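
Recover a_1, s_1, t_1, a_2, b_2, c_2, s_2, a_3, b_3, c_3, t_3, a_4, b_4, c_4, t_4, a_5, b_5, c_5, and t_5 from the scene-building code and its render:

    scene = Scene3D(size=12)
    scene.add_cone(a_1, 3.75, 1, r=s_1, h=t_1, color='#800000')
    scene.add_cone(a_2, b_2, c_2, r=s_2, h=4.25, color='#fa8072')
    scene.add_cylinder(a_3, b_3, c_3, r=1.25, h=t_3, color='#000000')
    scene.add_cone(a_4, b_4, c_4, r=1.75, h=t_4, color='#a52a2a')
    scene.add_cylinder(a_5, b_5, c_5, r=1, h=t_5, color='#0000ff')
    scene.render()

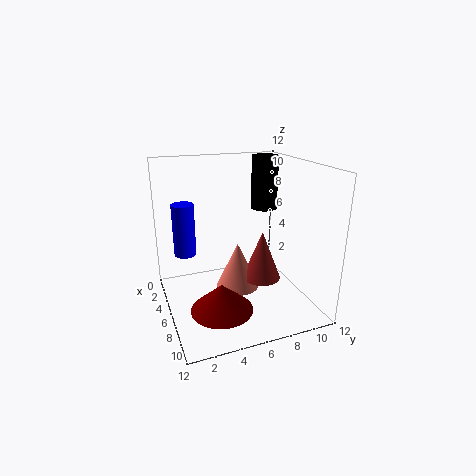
a_1 = 8.25, s_1 = 2.5, t_1 = 2.25, a_2 = 4, b_2 = 6.75, c_2 = 0.25, s_2 = 2, a_3 = 2, b_3 = 10.25, c_3 = 7, t_3 = 5, a_4 = 5, b_4 = 8.75, c_4 = 1.25, t_4 = 4.5, a_5 = 2.25, b_5 = 2.25, c_5 = 3.5, t_5 = 4.75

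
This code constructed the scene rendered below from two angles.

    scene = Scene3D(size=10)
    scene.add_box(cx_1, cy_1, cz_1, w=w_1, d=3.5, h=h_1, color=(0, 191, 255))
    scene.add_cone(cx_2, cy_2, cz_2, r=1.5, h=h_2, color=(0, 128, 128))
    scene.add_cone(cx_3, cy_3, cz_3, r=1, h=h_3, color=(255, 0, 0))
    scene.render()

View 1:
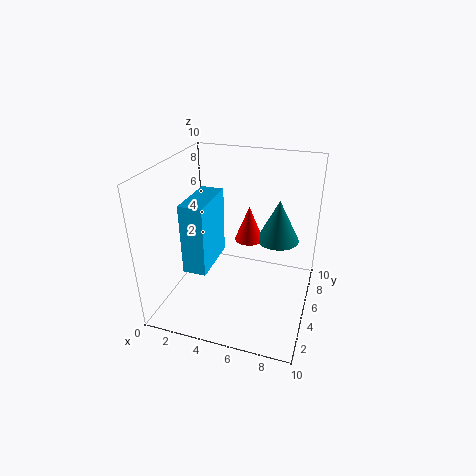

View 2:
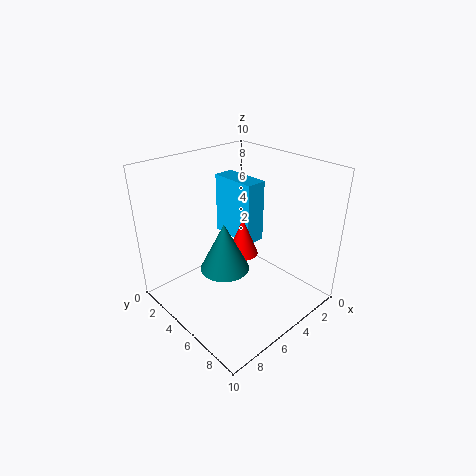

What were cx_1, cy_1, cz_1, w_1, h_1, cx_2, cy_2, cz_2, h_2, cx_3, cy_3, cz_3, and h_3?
cx_1 = 2.5
cy_1 = 1.5
cz_1 = 4
w_1 = 1.5
h_1 = 4.5
cx_2 = 7.5
cy_2 = 6.5
cz_2 = 4.5
h_2 = 3
cx_3 = 5.5
cy_3 = 6
cz_3 = 4.5
h_3 = 2.5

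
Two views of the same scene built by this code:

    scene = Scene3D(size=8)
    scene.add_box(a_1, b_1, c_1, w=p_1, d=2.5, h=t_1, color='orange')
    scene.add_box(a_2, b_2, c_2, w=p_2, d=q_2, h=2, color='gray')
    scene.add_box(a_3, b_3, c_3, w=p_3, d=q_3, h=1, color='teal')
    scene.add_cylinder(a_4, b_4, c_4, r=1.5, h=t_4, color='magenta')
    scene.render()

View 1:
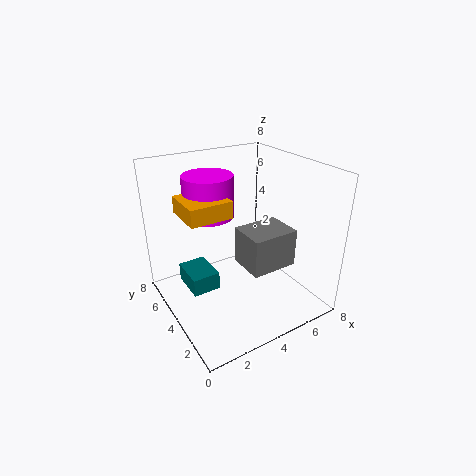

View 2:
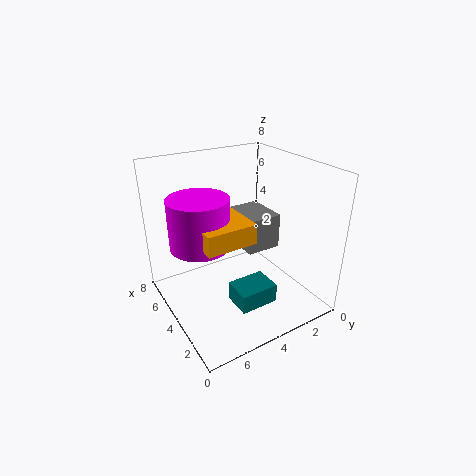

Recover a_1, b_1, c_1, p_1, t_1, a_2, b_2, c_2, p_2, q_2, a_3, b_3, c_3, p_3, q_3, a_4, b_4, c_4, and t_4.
a_1 = 1.5
b_1 = 4.5
c_1 = 5
p_1 = 2.5
t_1 = 1
a_2 = 3.5
b_2 = 1.5
c_2 = 3
p_2 = 2.5
q_2 = 2
a_3 = 1
b_3 = 3.5
c_3 = 1.5
p_3 = 1.5
q_3 = 2
a_4 = 3.5
b_4 = 6.5
c_4 = 4.5
t_4 = 2.5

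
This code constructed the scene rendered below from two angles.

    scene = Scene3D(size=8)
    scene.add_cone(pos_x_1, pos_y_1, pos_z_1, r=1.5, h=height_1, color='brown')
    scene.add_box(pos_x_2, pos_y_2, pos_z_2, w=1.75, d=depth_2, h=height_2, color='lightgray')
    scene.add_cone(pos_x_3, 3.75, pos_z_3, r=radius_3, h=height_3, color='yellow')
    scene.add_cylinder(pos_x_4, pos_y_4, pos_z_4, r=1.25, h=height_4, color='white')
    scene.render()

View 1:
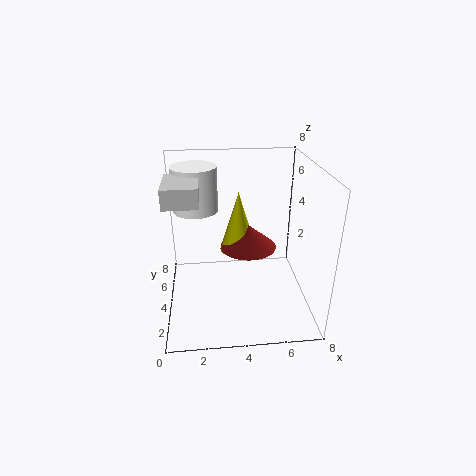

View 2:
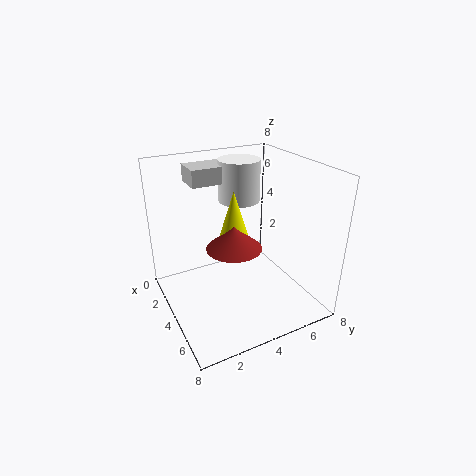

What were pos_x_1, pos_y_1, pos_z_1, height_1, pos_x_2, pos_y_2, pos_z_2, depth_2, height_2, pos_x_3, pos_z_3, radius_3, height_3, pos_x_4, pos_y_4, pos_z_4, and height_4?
pos_x_1 = 4.5
pos_y_1 = 3.5
pos_z_1 = 3.75
height_1 = 1.25
pos_x_2 = 0.25
pos_y_2 = 2.25
pos_z_2 = 6.5
depth_2 = 2.5
height_2 = 1
pos_x_3 = 4
pos_z_3 = 3.5
radius_3 = 1
height_3 = 3.25
pos_x_4 = 1.75
pos_y_4 = 5.25
pos_z_4 = 5.25
height_4 = 2.5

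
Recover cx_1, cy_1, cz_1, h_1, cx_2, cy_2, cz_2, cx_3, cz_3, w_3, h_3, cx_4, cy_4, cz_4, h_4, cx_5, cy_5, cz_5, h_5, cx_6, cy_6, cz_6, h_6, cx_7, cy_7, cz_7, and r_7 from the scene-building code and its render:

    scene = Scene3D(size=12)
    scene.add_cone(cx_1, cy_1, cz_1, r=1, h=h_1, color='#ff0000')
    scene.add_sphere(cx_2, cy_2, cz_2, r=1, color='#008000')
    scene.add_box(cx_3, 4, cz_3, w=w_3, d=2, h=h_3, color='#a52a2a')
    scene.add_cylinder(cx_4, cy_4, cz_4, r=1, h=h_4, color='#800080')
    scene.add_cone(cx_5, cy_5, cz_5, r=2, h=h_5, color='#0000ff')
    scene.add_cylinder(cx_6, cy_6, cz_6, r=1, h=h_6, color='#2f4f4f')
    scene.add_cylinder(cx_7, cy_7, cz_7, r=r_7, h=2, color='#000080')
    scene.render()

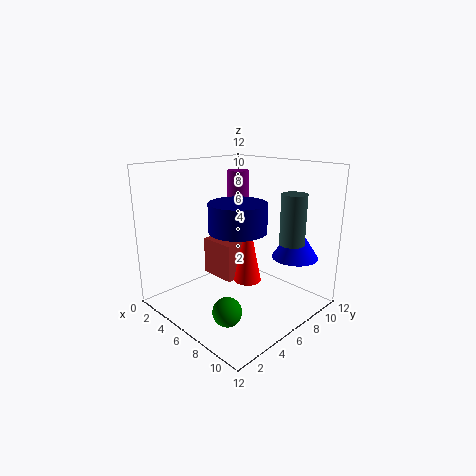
cx_1 = 9; cy_1 = 4; cz_1 = 4; h_1 = 5; cx_2 = 10; cy_2 = 1; cz_2 = 3; cx_3 = 4; cz_3 = 3; w_3 = 3; h_3 = 3; cx_4 = 3; cy_4 = 9; cz_4 = 8; h_4 = 3; cx_5 = 9; cy_5 = 10; cz_5 = 4; h_5 = 3; cx_6 = 10; cy_6 = 8; cz_6 = 6; h_6 = 4; cx_7 = 9; cy_7 = 3; cz_7 = 8; r_7 = 2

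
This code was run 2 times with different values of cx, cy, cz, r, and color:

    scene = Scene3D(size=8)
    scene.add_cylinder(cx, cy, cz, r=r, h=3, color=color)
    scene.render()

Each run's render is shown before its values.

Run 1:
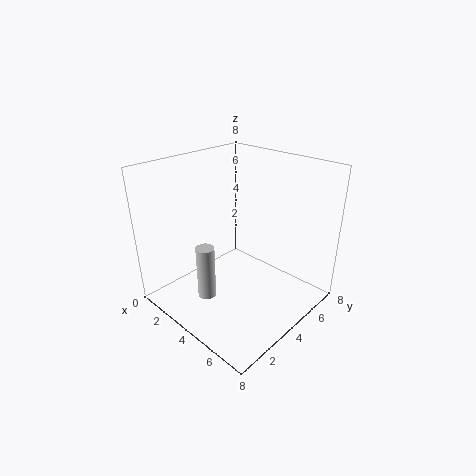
cx = 3.5; cy = 2; cz = 1; r = 0.5; color = 'lightgray'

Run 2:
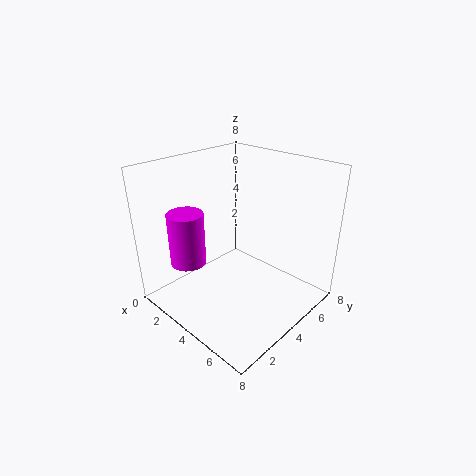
cx = 2; cy = 2; cz = 2.5; r = 1; color = 'magenta'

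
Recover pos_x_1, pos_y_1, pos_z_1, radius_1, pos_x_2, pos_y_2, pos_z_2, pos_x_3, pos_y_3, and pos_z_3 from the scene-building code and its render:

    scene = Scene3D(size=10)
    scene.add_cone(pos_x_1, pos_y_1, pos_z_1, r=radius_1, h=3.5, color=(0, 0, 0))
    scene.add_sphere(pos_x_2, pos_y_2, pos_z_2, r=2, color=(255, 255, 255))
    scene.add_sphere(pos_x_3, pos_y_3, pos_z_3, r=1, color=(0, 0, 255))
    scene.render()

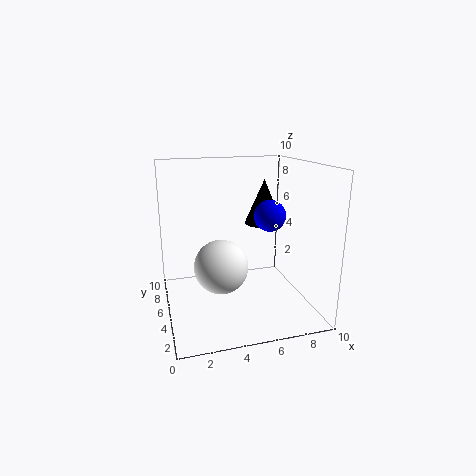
pos_x_1 = 8, pos_y_1 = 8, pos_z_1 = 5, radius_1 = 1.5, pos_x_2 = 4, pos_y_2 = 6, pos_z_2 = 2.5, pos_x_3 = 6.5, pos_y_3 = 3, pos_z_3 = 7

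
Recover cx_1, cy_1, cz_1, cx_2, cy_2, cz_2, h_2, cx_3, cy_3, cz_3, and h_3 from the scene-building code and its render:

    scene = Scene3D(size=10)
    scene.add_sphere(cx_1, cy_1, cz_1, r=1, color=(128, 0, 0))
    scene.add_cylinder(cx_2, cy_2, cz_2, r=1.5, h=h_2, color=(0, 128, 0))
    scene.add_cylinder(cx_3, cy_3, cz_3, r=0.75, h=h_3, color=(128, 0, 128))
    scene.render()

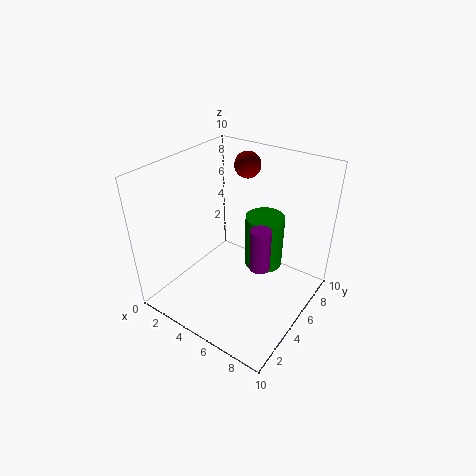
cx_1 = 3.25
cy_1 = 8.75
cz_1 = 8.75
cx_2 = 5.25
cy_2 = 8.25
cz_2 = 1
h_2 = 4.25
cx_3 = 6.25
cy_3 = 6
cz_3 = 2.25
h_3 = 3.25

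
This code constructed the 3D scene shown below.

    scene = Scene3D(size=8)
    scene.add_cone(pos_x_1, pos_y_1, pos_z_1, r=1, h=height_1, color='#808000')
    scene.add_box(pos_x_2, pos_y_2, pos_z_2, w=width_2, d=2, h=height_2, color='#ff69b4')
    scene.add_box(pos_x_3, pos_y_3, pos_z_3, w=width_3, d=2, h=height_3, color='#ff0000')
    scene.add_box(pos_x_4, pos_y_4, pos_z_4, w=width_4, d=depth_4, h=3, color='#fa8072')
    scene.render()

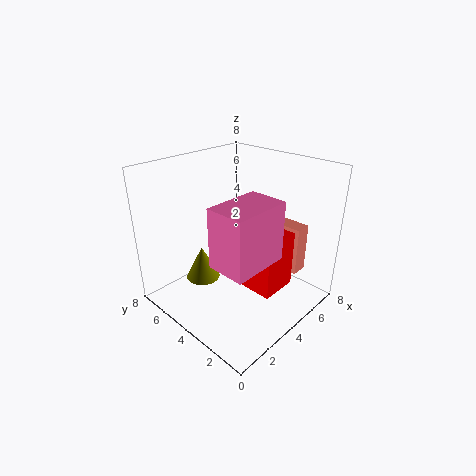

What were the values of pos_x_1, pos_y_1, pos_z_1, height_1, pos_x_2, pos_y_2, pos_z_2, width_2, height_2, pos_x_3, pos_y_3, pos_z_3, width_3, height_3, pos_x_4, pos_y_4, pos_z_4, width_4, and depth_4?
pos_x_1 = 3; pos_y_1 = 6; pos_z_1 = 1; height_1 = 2; pos_x_2 = 1; pos_y_2 = 1; pos_z_2 = 4; width_2 = 3; height_2 = 3; pos_x_3 = 3; pos_y_3 = 1; pos_z_3 = 2; width_3 = 2; height_3 = 3; pos_x_4 = 7; pos_y_4 = 2; pos_z_4 = 1; width_4 = 1; depth_4 = 2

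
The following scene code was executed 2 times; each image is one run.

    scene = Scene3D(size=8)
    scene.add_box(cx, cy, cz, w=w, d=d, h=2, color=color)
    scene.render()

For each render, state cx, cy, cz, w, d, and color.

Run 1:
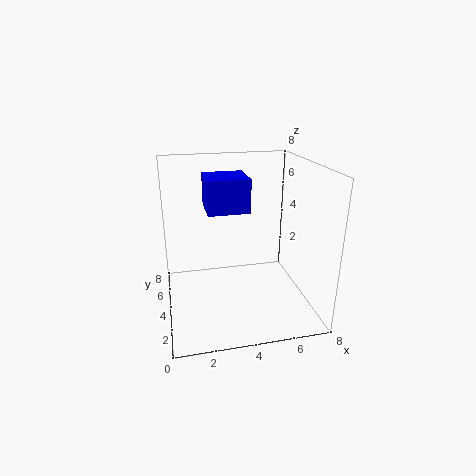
cx = 2.5
cy = 5
cz = 5
w = 2.5
d = 2.5
color = 'blue'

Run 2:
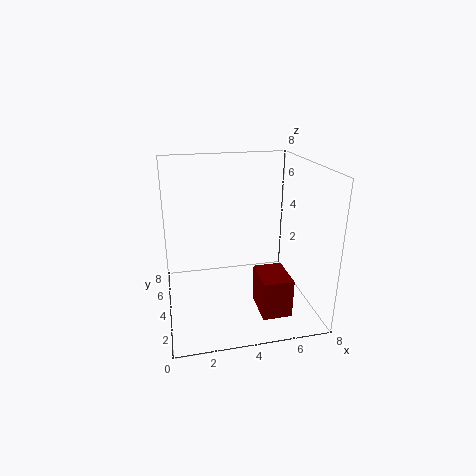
cx = 4.5
cy = 0.5
cz = 1
w = 1.5
d = 2
color = 'maroon'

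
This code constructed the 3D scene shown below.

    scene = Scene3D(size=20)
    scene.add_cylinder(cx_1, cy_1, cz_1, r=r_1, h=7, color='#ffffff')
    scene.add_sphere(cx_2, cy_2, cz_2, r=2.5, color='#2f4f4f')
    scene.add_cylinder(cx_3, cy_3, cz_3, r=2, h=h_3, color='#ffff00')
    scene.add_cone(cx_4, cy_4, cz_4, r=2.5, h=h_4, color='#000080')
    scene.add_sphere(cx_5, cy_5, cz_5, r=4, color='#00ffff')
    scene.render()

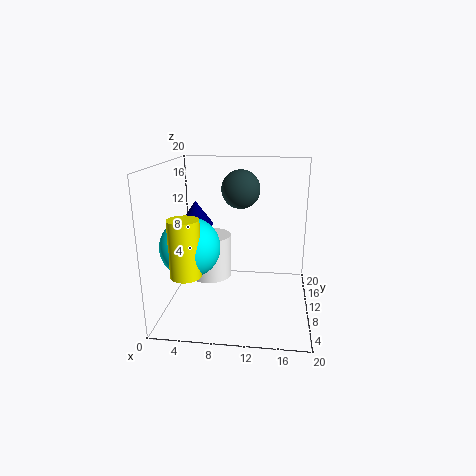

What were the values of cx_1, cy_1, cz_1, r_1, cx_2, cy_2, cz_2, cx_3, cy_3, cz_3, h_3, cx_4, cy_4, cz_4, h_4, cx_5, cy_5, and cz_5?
cx_1 = 4.5; cy_1 = 16.5; cz_1 = 1; r_1 = 3.5; cx_2 = 10.5; cy_2 = 9; cz_2 = 17; cx_3 = 4; cy_3 = 4.5; cz_3 = 6.5; h_3 = 7.5; cx_4 = 3.5; cy_4 = 12.5; cz_4 = 11; h_4 = 3.5; cx_5 = 4; cy_5 = 7; cz_5 = 9.5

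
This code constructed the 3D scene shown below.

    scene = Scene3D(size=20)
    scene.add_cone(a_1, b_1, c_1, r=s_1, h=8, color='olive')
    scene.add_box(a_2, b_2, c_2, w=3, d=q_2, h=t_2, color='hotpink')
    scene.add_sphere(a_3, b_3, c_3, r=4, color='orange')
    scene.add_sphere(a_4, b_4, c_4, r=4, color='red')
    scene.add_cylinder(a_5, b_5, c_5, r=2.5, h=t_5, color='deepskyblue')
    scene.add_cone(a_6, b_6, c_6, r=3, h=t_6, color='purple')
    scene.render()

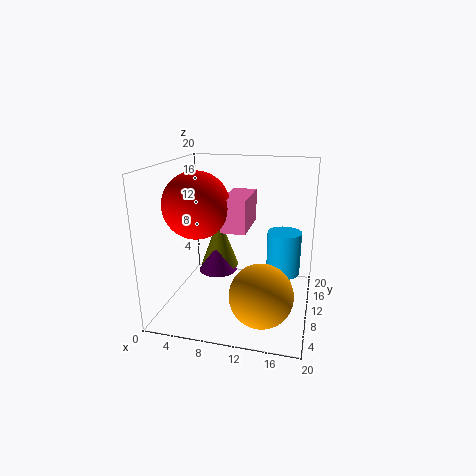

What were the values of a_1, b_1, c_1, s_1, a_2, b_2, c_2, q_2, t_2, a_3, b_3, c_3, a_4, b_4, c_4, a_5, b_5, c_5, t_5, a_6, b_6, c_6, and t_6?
a_1 = 5.5
b_1 = 15.5
c_1 = 3
s_1 = 3
a_2 = 9.5
b_2 = 3.5
c_2 = 13
q_2 = 6.5
t_2 = 4
a_3 = 14.5
b_3 = 4
c_3 = 5
a_4 = 6.5
b_4 = 4
c_4 = 16
a_5 = 16
b_5 = 14
c_5 = 3.5
t_5 = 6.5
a_6 = 5.5
b_6 = 14.5
c_6 = 2.5
t_6 = 5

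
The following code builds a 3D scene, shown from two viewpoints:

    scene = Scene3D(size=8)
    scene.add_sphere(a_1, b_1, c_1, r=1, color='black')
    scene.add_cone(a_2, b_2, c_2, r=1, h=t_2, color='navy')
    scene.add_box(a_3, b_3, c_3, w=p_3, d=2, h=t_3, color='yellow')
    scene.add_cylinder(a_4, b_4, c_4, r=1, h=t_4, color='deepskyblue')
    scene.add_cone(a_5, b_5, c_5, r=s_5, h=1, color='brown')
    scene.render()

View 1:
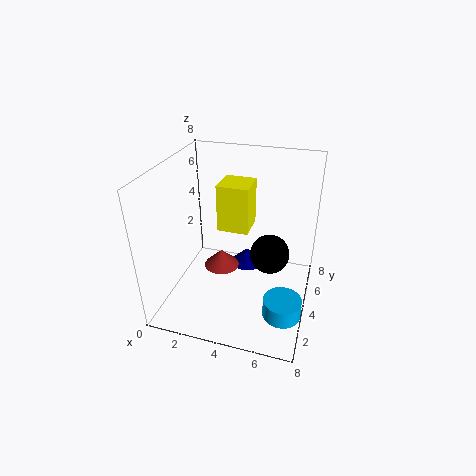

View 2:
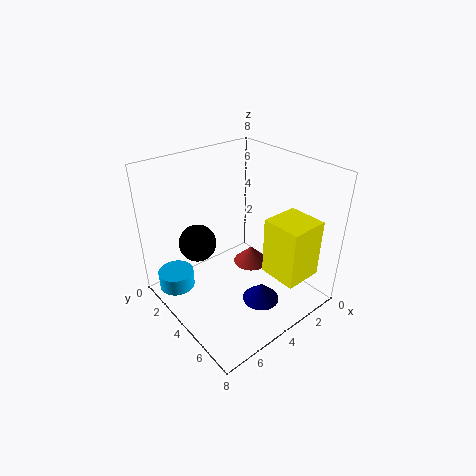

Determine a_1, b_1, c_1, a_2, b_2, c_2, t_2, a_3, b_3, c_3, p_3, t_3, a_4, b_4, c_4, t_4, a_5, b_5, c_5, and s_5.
a_1 = 6, b_1 = 3, c_1 = 4, a_2 = 4, b_2 = 6, c_2 = 1, t_2 = 1, a_3 = 2, b_3 = 6, c_3 = 3, p_3 = 2, t_3 = 3, a_4 = 7, b_4 = 2, c_4 = 1, t_4 = 1, a_5 = 3, b_5 = 4, c_5 = 2, s_5 = 1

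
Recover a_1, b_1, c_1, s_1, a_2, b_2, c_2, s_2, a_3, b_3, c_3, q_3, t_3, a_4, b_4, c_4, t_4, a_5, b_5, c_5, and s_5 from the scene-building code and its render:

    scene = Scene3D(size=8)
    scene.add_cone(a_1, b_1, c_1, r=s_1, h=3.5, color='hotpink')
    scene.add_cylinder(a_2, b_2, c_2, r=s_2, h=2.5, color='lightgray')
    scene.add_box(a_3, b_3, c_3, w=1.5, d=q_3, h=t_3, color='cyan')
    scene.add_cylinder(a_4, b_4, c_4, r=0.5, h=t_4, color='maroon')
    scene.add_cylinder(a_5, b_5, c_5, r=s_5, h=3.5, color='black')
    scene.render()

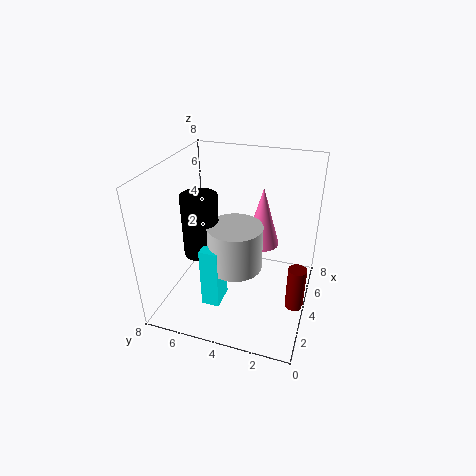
a_1 = 5.5; b_1 = 3; c_1 = 3; s_1 = 1; a_2 = 3.5; b_2 = 4; c_2 = 2.5; s_2 = 1.5; a_3 = 2; b_3 = 4.5; c_3 = 0.5; q_3 = 1; t_3 = 3.5; a_4 = 3.5; b_4 = 0.5; c_4 = 0.5; t_4 = 2.5; a_5 = 3.5; b_5 = 6; c_5 = 3; s_5 = 1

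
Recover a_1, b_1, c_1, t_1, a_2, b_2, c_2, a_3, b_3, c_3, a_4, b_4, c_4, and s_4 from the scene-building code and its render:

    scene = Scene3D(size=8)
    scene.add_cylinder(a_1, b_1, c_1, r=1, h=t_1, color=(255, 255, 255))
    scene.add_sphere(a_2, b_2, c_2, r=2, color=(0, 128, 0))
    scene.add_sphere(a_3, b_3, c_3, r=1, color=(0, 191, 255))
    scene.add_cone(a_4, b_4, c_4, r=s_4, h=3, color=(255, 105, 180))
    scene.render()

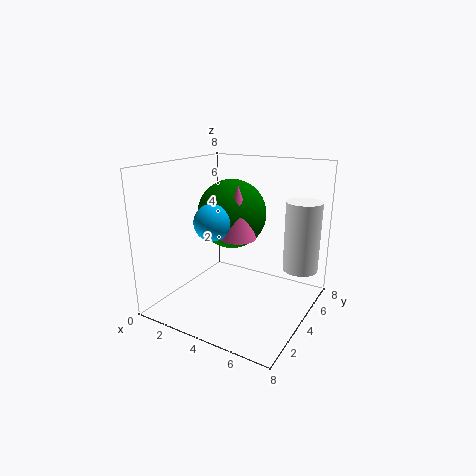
a_1 = 7, b_1 = 6, c_1 = 2, t_1 = 4, a_2 = 3, b_2 = 5, c_2 = 5, a_3 = 3, b_3 = 3, c_3 = 5, a_4 = 4, b_4 = 4, c_4 = 4, s_4 = 1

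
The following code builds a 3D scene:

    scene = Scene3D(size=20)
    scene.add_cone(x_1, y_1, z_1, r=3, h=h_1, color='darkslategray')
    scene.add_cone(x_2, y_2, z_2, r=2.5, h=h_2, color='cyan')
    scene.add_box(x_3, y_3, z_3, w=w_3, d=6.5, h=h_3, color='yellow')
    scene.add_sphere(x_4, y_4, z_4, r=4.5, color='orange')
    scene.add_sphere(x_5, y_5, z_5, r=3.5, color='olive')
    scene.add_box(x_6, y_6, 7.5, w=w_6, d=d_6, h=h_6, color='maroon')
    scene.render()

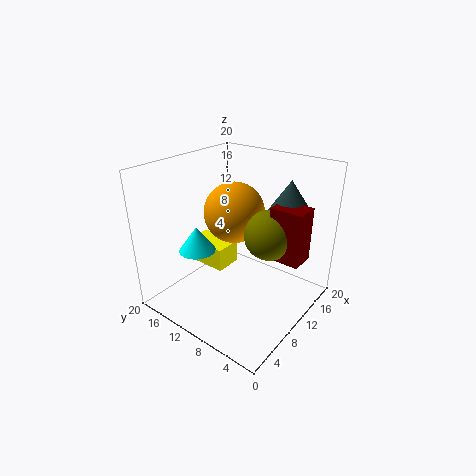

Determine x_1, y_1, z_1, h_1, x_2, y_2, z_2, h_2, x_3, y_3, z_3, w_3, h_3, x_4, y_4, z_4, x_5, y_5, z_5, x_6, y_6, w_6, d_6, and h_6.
x_1 = 15, y_1 = 5, z_1 = 13.5, h_1 = 4.5, x_2 = 6, y_2 = 14, z_2 = 8.5, h_2 = 3.5, x_3 = 9.5, y_3 = 13, z_3 = 3.5, w_3 = 4, h_3 = 3.5, x_4 = 13, y_4 = 13, z_4 = 12, x_5 = 12.5, y_5 = 6.5, z_5 = 10.5, x_6 = 11.5, y_6 = 1.5, w_6 = 3.5, d_6 = 4.5, h_6 = 7.5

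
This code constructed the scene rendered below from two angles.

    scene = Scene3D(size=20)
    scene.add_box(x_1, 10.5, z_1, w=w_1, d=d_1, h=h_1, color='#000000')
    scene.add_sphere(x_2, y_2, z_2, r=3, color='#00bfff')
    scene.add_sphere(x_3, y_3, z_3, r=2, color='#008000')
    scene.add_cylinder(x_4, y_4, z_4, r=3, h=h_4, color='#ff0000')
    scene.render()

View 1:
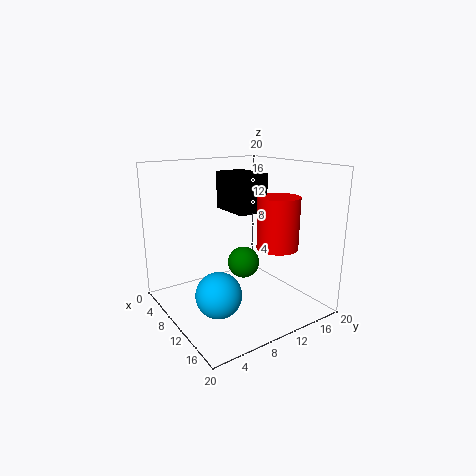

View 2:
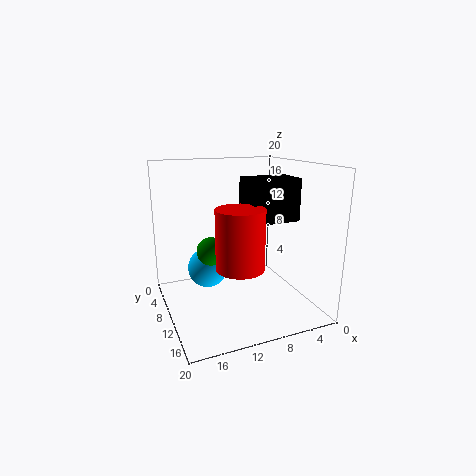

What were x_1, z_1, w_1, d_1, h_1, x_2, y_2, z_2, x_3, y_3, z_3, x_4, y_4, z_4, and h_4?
x_1 = 3.5; z_1 = 13; w_1 = 6.5; d_1 = 4.5; h_1 = 5.5; x_2 = 13; y_2 = 5; z_2 = 4; x_3 = 13.5; y_3 = 8.5; z_3 = 8; x_4 = 12; y_4 = 15.5; z_4 = 8; h_4 = 7.5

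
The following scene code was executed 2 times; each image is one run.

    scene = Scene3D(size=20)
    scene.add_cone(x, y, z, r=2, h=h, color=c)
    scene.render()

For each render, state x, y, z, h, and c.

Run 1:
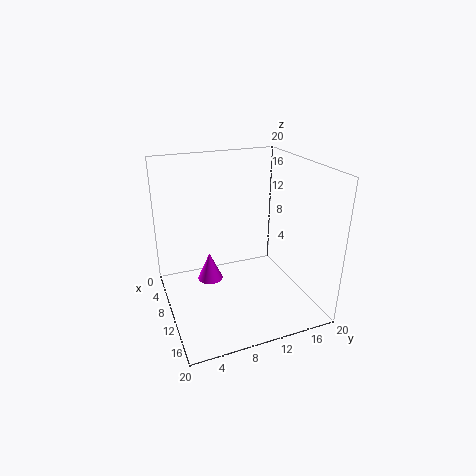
x = 4
y = 7.5
z = 0.5
h = 4.5
c = 'magenta'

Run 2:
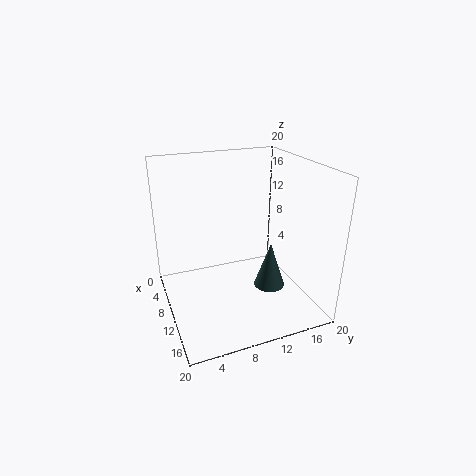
x = 15
y = 12.5
z = 5
h = 6
c = 'darkslategray'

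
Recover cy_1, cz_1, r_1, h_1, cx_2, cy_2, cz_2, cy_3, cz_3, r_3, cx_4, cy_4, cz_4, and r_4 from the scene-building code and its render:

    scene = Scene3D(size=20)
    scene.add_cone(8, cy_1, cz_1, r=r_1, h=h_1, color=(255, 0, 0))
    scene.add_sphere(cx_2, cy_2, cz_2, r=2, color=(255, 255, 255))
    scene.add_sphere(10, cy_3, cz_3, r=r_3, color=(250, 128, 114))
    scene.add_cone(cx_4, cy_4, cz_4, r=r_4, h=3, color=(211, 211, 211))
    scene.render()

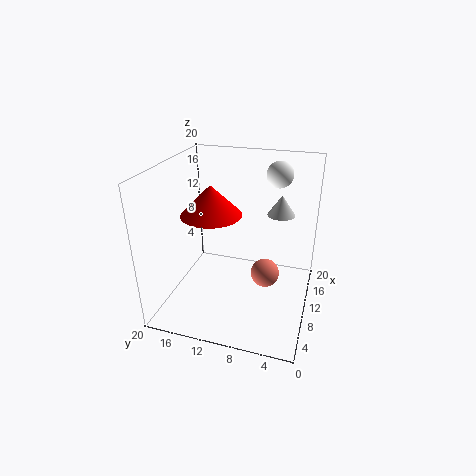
cy_1 = 13, cz_1 = 14, r_1 = 4, h_1 = 4, cx_2 = 18, cy_2 = 6, cz_2 = 17, cy_3 = 6, cz_3 = 5, r_3 = 2, cx_4 = 15, cy_4 = 5, cz_4 = 12, r_4 = 2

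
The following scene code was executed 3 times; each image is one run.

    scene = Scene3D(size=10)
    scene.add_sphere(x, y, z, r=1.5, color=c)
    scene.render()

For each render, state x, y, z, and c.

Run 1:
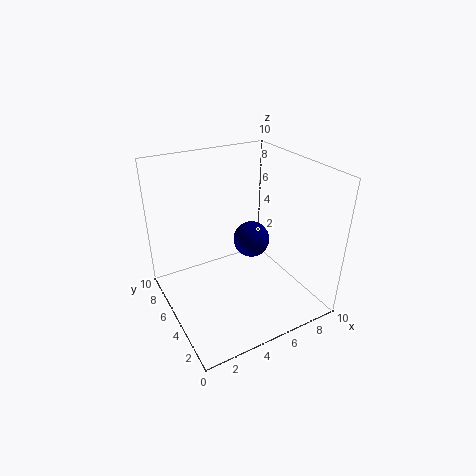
x = 8, y = 8, z = 2.5, c = 'navy'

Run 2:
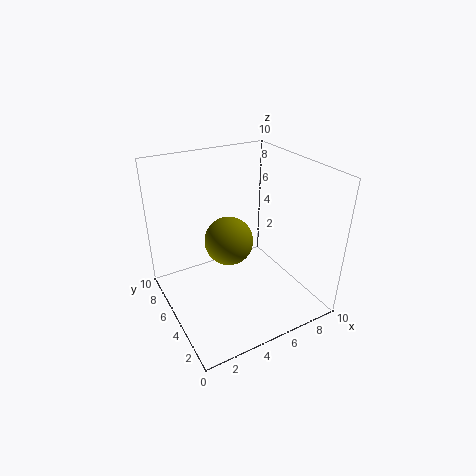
x = 3.5, y = 3.5, z = 6, c = 'olive'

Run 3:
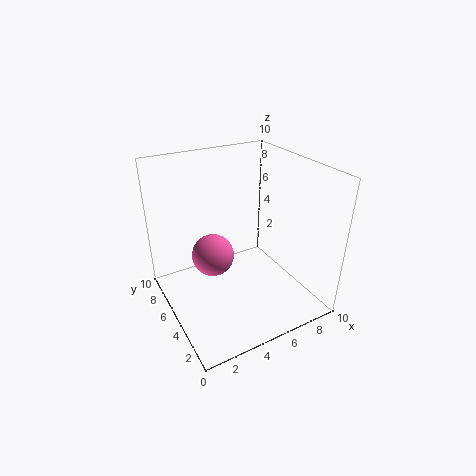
x = 3.5, y = 6, z = 3.5, c = 'hotpink'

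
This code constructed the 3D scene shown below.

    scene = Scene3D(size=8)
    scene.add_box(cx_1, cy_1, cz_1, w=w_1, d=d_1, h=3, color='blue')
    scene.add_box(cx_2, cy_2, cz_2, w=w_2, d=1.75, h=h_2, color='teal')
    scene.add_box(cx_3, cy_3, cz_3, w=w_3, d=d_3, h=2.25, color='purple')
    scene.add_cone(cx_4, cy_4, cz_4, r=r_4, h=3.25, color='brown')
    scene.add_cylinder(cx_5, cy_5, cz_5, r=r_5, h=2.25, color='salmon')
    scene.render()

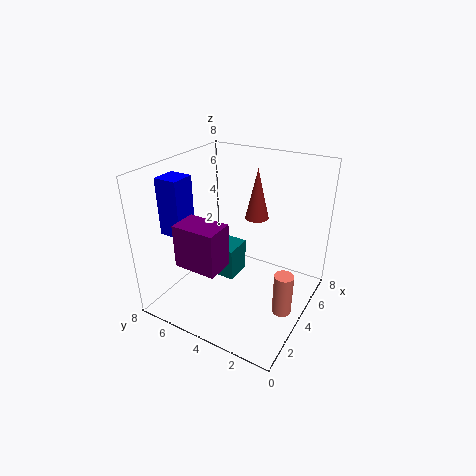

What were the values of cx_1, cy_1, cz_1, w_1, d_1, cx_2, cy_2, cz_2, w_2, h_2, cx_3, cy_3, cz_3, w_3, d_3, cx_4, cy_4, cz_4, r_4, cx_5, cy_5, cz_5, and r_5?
cx_1 = 1.25, cy_1 = 5.75, cz_1 = 4.75, w_1 = 1.25, d_1 = 1.25, cx_2 = 4.5, cy_2 = 4.75, cz_2 = 0.5, w_2 = 1.75, h_2 = 2, cx_3 = 0.75, cy_3 = 3.5, cz_3 = 3.5, w_3 = 1.5, d_3 = 2.25, cx_4 = 7.25, cy_4 = 4.5, cz_4 = 3.75, r_4 = 0.75, cx_5 = 3, cy_5 = 0.75, cz_5 = 1, r_5 = 0.5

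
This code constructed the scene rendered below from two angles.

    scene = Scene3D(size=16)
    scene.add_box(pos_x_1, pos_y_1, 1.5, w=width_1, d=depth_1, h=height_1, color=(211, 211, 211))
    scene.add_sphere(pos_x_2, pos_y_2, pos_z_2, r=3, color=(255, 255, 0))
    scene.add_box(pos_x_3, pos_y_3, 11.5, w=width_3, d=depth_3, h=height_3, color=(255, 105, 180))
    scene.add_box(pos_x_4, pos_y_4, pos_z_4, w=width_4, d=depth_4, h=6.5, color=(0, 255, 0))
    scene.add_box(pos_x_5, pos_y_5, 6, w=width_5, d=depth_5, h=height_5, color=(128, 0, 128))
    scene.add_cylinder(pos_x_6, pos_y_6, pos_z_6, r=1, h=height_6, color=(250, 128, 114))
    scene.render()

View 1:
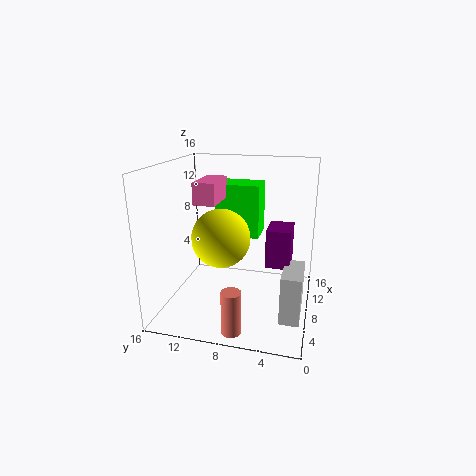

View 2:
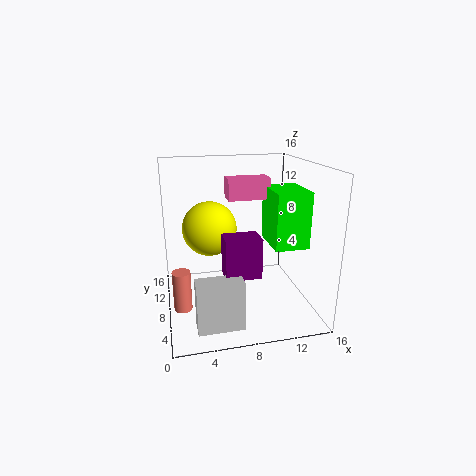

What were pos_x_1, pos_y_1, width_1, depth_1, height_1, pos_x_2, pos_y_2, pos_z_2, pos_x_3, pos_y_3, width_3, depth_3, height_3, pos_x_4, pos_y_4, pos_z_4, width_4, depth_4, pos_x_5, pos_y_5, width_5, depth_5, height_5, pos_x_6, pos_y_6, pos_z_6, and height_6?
pos_x_1 = 2.5, pos_y_1 = 0.5, width_1 = 4.5, depth_1 = 2, height_1 = 5, pos_x_2 = 5, pos_y_2 = 9, pos_z_2 = 9, pos_x_3 = 7.5, pos_y_3 = 10.5, width_3 = 5, depth_3 = 2.5, height_3 = 2.5, pos_x_4 = 12, pos_y_4 = 6.5, pos_z_4 = 6.5, width_4 = 4, depth_4 = 5.5, pos_x_5 = 5.5, pos_y_5 = 2, width_5 = 3.5, depth_5 = 2.5, height_5 = 4, pos_x_6 = 1.5, pos_y_6 = 7, pos_z_6 = 0.5, height_6 = 4.5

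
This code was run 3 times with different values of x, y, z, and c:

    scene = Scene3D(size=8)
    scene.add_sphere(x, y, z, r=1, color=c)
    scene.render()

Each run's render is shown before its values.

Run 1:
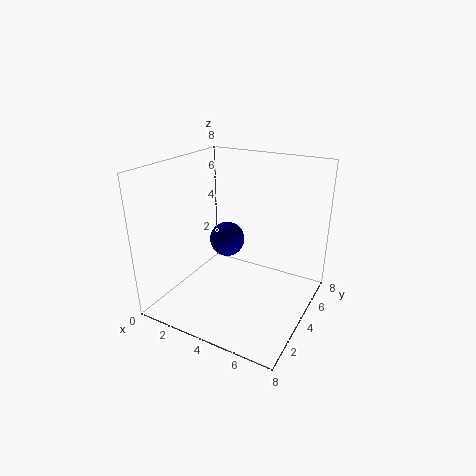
x = 3; y = 4.5; z = 3.5; c = 'navy'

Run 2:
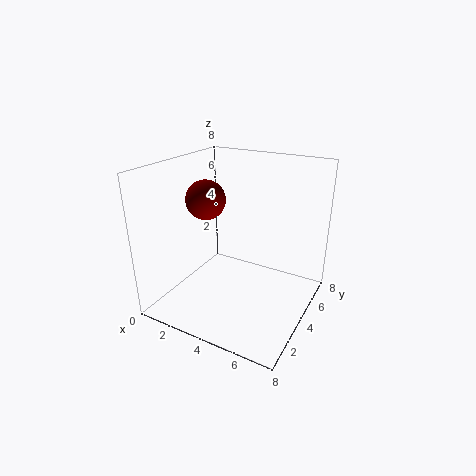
x = 3; y = 2.5; z = 6.5; c = 'maroon'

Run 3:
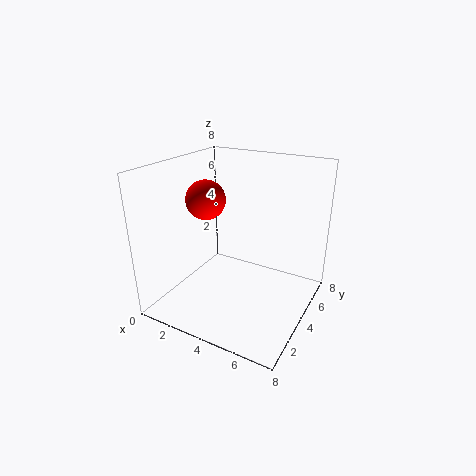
x = 3; y = 2.5; z = 6.5; c = 'red'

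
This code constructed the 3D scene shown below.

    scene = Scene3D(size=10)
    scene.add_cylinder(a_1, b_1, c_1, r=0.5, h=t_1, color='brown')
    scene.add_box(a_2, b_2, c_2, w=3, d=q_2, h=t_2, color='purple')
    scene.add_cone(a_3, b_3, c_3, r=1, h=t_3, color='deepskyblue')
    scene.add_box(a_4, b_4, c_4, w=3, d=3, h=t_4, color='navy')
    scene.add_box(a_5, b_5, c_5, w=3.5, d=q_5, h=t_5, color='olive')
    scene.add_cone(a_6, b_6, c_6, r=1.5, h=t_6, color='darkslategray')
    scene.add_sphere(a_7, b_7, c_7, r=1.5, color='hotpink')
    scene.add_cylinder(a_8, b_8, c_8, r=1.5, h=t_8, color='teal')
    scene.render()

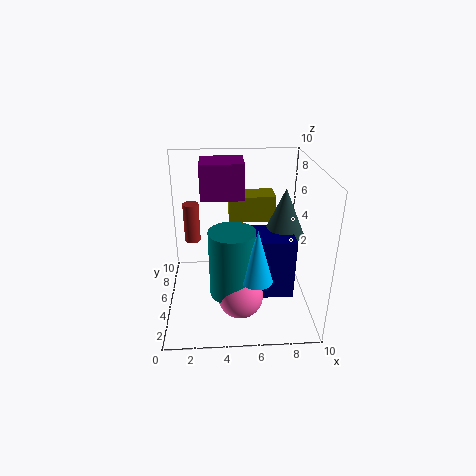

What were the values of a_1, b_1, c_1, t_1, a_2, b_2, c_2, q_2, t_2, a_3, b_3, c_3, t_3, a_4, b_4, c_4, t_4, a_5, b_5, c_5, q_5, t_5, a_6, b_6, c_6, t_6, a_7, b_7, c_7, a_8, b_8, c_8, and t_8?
a_1 = 2
b_1 = 4
c_1 = 5.5
t_1 = 2.5
a_2 = 2.5
b_2 = 5.5
c_2 = 7.5
q_2 = 2.5
t_2 = 2.5
a_3 = 6
b_3 = 2
c_3 = 3.5
t_3 = 3.5
a_4 = 6
b_4 = 4
c_4 = 0.5
t_4 = 4.5
a_5 = 4.5
b_5 = 7.5
c_5 = 5
q_5 = 2
t_5 = 2
a_6 = 8.5
b_6 = 6.5
c_6 = 4.5
t_6 = 3.5
a_7 = 5
b_7 = 2.5
c_7 = 2
a_8 = 4.5
b_8 = 3
c_8 = 2
t_8 = 4.5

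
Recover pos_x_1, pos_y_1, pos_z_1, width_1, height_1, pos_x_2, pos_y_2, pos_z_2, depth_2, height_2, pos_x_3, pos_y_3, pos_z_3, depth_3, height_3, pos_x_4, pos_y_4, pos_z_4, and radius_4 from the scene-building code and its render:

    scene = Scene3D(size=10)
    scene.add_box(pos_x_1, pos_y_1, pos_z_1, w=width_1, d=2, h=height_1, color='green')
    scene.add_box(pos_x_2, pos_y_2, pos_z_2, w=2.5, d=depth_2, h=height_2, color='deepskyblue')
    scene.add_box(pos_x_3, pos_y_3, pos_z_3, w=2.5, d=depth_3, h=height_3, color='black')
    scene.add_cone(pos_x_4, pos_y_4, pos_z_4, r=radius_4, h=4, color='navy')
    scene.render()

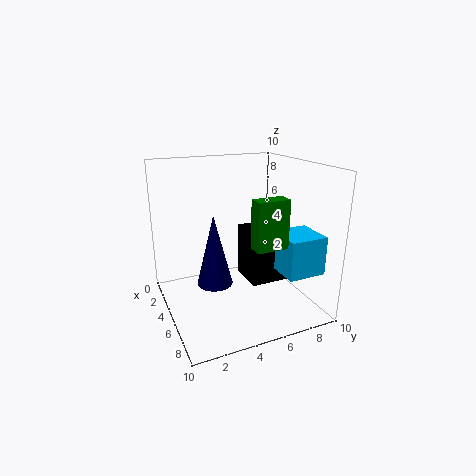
pos_x_1 = 8
pos_y_1 = 4.5
pos_z_1 = 5.5
width_1 = 1
height_1 = 3
pos_x_2 = 7
pos_y_2 = 6.5
pos_z_2 = 3.5
depth_2 = 2.5
height_2 = 2.5
pos_x_3 = 5
pos_y_3 = 5
pos_z_3 = 2.5
depth_3 = 3
height_3 = 3.5
pos_x_4 = 8.5
pos_y_4 = 2
pos_z_4 = 4
radius_4 = 1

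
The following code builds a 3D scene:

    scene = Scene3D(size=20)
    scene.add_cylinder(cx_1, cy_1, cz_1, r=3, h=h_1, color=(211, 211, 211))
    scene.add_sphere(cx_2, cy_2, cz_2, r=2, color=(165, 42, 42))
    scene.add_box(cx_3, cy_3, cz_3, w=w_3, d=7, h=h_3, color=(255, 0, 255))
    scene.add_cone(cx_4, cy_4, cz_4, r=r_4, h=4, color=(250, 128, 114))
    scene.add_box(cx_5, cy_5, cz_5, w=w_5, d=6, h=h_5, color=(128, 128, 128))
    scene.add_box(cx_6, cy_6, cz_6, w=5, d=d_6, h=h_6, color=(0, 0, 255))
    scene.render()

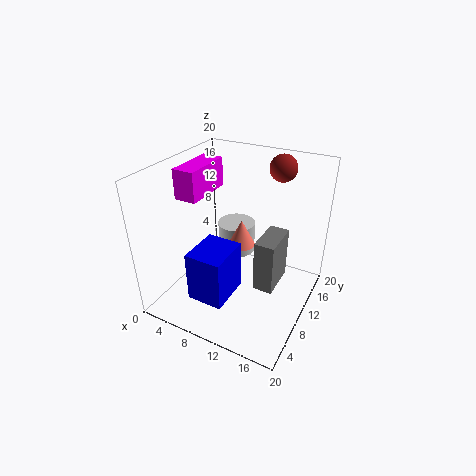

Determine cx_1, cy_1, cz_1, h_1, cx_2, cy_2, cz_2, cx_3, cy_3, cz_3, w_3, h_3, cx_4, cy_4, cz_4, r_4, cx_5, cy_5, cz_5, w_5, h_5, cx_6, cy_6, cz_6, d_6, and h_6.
cx_1 = 6; cy_1 = 17; cz_1 = 3; h_1 = 5; cx_2 = 13; cy_2 = 18; cz_2 = 18; cx_3 = 3; cy_3 = 6; cz_3 = 16; w_3 = 3; h_3 = 4; cx_4 = 9; cy_4 = 13; cz_4 = 7; r_4 = 2; cx_5 = 12; cy_5 = 11; cz_5 = 1; w_5 = 3; h_5 = 8; cx_6 = 6; cy_6 = 3; cz_6 = 3; d_6 = 6; h_6 = 7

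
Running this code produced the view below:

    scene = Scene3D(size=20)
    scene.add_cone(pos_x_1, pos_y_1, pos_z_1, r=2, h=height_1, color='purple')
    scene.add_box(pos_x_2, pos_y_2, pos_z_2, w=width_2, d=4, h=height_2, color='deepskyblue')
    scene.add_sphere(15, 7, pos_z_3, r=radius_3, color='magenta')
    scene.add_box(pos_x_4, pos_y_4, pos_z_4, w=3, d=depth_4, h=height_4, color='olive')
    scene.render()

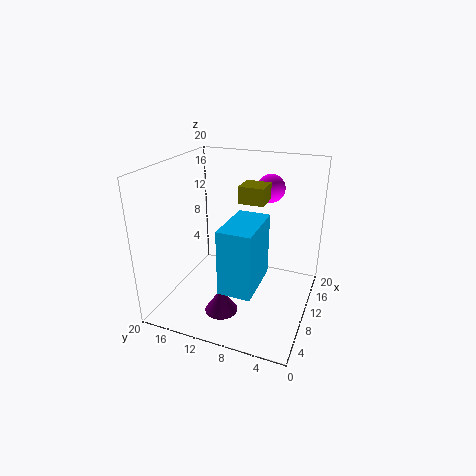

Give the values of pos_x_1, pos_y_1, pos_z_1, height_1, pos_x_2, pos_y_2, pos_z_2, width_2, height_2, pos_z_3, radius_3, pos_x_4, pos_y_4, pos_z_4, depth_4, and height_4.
pos_x_1 = 2
pos_y_1 = 9
pos_z_1 = 4
height_1 = 3
pos_x_2 = 1
pos_y_2 = 5
pos_z_2 = 7
width_2 = 7
height_2 = 8
pos_z_3 = 16
radius_3 = 2
pos_x_4 = 5
pos_y_4 = 5
pos_z_4 = 17
depth_4 = 3
height_4 = 2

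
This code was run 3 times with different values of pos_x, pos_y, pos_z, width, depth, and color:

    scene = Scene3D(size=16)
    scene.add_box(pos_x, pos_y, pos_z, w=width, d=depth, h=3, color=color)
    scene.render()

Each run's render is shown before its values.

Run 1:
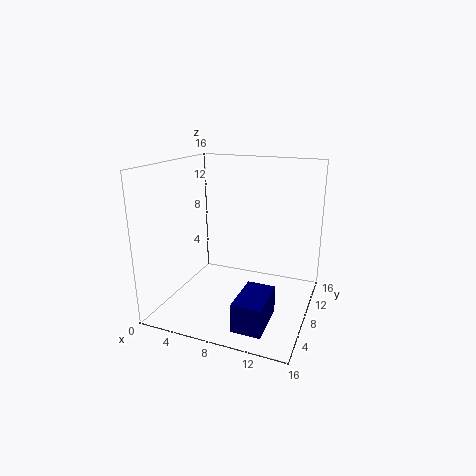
pos_x = 10; pos_y = 1; pos_z = 1; width = 3; depth = 5; color = 'navy'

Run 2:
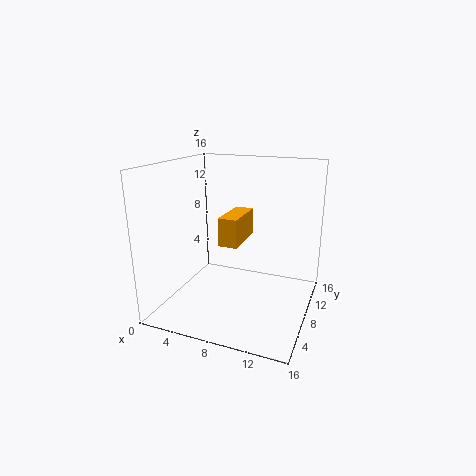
pos_x = 7; pos_y = 5; pos_z = 8; width = 2; depth = 5; color = 'orange'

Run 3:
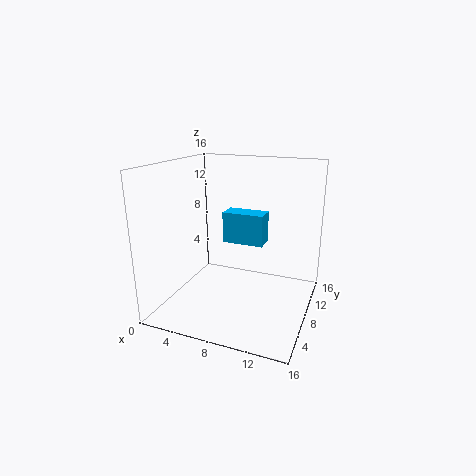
pos_x = 8; pos_y = 4; pos_z = 9; width = 4; depth = 2; color = 'deepskyblue'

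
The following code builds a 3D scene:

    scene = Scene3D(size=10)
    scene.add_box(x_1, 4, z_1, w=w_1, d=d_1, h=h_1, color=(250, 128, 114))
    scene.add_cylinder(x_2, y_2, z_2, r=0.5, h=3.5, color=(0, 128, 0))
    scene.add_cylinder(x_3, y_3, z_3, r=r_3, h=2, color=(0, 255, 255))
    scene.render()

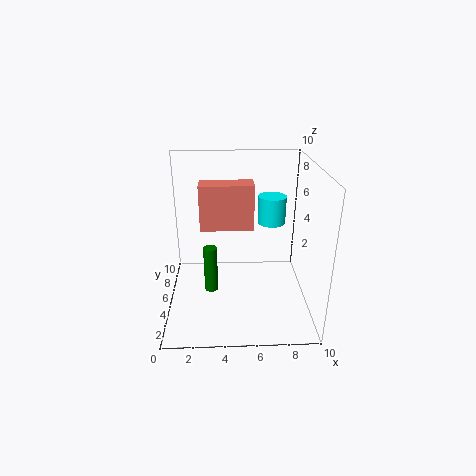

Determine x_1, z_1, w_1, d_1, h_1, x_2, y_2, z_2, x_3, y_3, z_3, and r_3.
x_1 = 2.5
z_1 = 6
w_1 = 3.5
d_1 = 1.5
h_1 = 3
x_2 = 3
y_2 = 5.5
z_2 = 0.5
x_3 = 7.5
y_3 = 6.5
z_3 = 5.5
r_3 = 1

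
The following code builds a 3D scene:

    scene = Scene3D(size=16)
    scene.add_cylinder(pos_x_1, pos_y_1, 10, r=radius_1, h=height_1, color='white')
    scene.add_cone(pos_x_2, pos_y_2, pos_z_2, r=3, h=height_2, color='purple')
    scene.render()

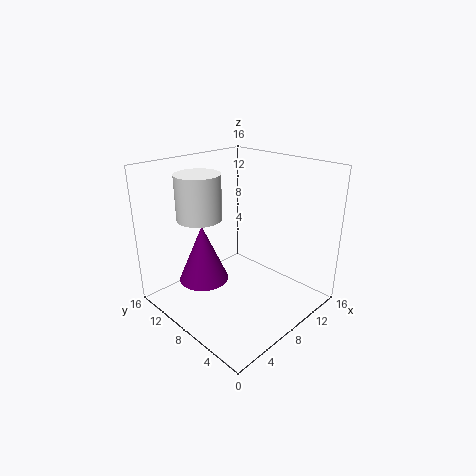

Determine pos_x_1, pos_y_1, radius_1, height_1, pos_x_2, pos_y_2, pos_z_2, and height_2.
pos_x_1 = 5.5
pos_y_1 = 11.5
radius_1 = 2.5
height_1 = 5
pos_x_2 = 6.5
pos_y_2 = 12.5
pos_z_2 = 1.5
height_2 = 7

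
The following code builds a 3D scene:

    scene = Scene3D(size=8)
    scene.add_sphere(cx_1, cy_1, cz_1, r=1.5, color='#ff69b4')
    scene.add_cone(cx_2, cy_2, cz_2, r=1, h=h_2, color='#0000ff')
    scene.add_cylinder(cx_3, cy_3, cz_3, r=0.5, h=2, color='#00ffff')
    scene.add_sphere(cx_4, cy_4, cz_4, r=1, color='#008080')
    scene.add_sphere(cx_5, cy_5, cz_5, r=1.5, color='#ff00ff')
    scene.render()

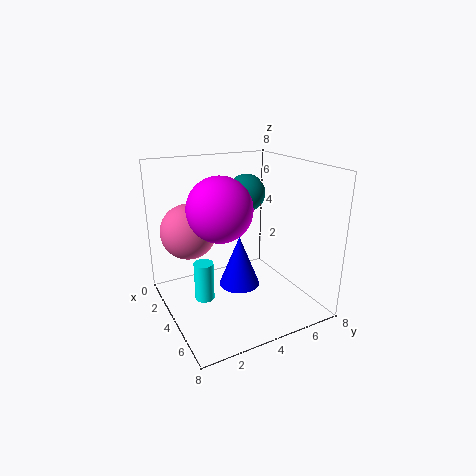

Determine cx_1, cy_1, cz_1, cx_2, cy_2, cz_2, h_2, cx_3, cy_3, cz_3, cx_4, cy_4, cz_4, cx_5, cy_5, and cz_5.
cx_1 = 3; cy_1 = 1.5; cz_1 = 4.5; cx_2 = 6; cy_2 = 3; cz_2 = 2.5; h_2 = 2.5; cx_3 = 5; cy_3 = 1.5; cz_3 = 1.5; cx_4 = 4; cy_4 = 4.5; cz_4 = 6.5; cx_5 = 6; cy_5 = 2; cz_5 = 6.5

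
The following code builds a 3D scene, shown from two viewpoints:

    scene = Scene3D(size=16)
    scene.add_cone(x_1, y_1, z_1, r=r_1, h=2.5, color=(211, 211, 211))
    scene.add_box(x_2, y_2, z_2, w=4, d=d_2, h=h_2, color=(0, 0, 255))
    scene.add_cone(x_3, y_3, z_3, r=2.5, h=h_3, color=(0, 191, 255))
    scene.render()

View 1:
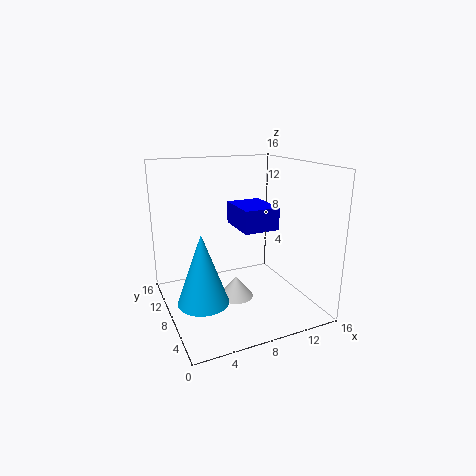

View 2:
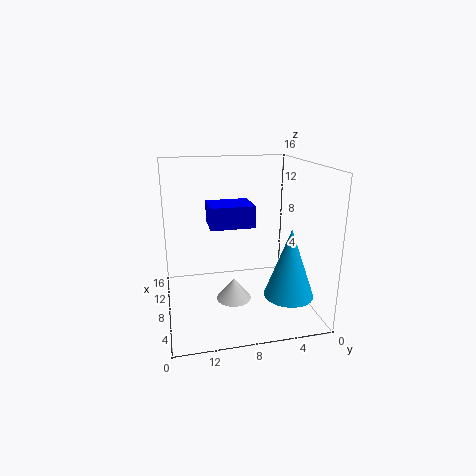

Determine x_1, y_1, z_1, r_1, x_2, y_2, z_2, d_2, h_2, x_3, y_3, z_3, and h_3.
x_1 = 8, y_1 = 8.5, z_1 = 0.5, r_1 = 2, x_2 = 8, y_2 = 6, z_2 = 9, d_2 = 5, h_2 = 2.5, x_3 = 2.5, y_3 = 4, z_3 = 3.5, h_3 = 7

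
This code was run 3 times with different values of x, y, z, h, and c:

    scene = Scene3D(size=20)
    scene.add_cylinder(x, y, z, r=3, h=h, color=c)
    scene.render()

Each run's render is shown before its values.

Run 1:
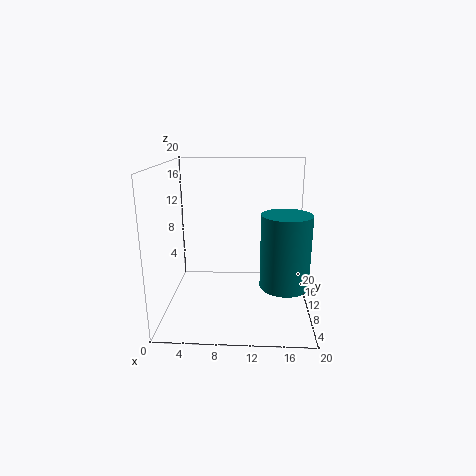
x = 16
y = 4
z = 6
h = 9
c = 'teal'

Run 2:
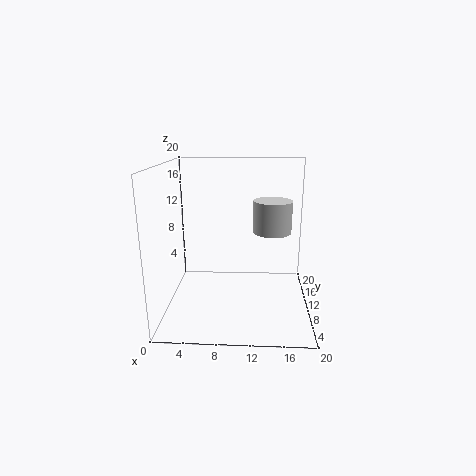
x = 15
y = 16
z = 9
h = 5
c = 'lightgray'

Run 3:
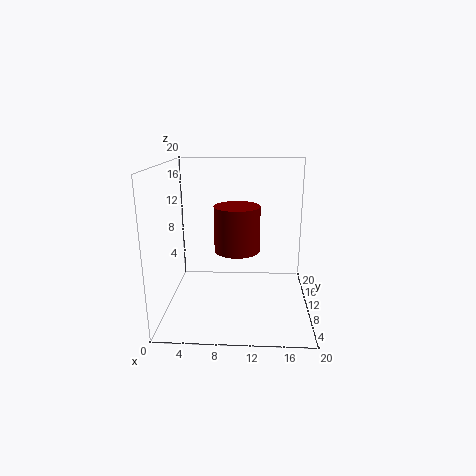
x = 10
y = 8
z = 9
h = 6
c = 'maroon'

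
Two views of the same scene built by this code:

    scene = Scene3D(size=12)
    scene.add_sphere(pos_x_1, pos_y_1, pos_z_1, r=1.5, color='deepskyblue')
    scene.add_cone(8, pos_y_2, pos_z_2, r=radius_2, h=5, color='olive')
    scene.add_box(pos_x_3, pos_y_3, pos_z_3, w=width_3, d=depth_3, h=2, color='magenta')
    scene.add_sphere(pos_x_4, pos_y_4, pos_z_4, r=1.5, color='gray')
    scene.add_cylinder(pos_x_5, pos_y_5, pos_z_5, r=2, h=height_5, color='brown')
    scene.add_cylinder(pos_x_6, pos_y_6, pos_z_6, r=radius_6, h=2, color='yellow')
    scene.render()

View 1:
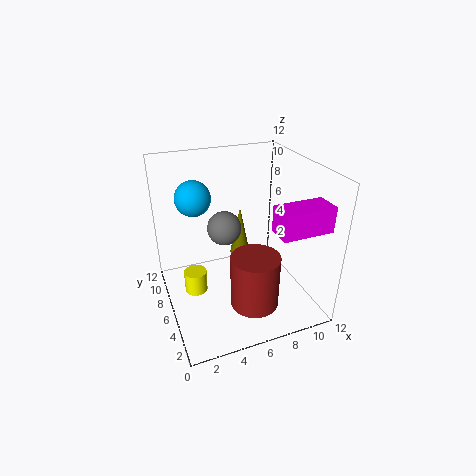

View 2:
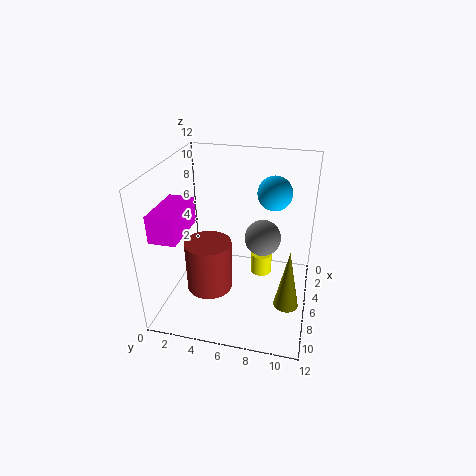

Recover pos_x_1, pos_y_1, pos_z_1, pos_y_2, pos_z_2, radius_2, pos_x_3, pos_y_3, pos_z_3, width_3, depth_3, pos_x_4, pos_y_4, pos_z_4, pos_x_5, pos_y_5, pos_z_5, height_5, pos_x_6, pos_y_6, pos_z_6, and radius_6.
pos_x_1 = 3; pos_y_1 = 8.5; pos_z_1 = 9; pos_y_2 = 10.5; pos_z_2 = 1.5; radius_2 = 1; pos_x_3 = 7.5; pos_y_3 = 1; pos_z_3 = 8; width_3 = 4; depth_3 = 2; pos_x_4 = 5.5; pos_y_4 = 8; pos_z_4 = 6; pos_x_5 = 6.5; pos_y_5 = 3.5; pos_z_5 = 1; height_5 = 4.5; pos_x_6 = 2.5; pos_y_6 = 7.5; pos_z_6 = 0.5; radius_6 = 1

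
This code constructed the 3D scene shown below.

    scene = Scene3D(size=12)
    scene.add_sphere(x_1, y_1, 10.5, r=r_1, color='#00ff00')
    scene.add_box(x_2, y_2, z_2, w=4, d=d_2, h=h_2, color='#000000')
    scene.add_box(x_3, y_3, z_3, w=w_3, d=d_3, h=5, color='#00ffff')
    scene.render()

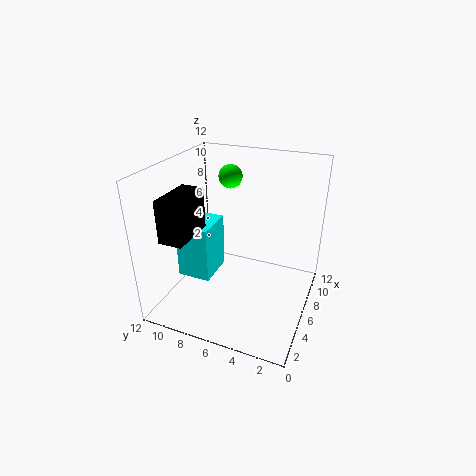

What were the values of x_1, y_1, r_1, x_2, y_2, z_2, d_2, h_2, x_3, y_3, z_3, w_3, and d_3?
x_1 = 8
y_1 = 7.5
r_1 = 1
x_2 = 2
y_2 = 9
z_2 = 6.5
d_2 = 2
h_2 = 3.5
x_3 = 5
y_3 = 8.5
z_3 = 1.5
w_3 = 3.5
d_3 = 3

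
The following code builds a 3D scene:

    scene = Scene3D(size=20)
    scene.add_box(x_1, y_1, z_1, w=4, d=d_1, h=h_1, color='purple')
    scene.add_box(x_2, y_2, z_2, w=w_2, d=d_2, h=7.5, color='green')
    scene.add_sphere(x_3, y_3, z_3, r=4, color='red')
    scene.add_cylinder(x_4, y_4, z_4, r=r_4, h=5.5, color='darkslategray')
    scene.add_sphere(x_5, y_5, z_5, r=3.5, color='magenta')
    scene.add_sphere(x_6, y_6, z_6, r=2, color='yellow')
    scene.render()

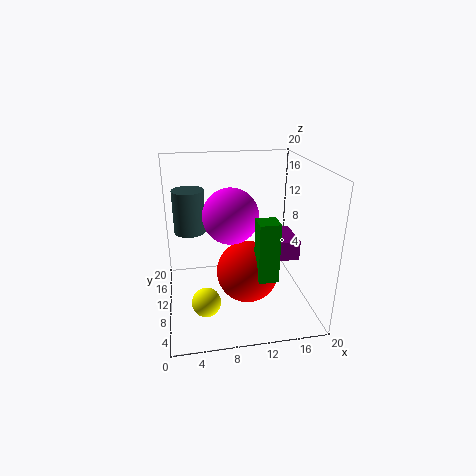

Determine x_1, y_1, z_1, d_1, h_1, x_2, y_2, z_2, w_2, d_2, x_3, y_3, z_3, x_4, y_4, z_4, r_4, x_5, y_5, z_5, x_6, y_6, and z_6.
x_1 = 12.5; y_1 = 3.5; z_1 = 9.5; d_1 = 5; h_1 = 2.5; x_2 = 11; y_2 = 2; z_2 = 7.5; w_2 = 2.5; d_2 = 2.5; x_3 = 10.5; y_3 = 6; z_3 = 7; x_4 = 3.5; y_4 = 9; z_4 = 12; r_4 = 2; x_5 = 8.5; y_5 = 7; z_5 = 14.5; x_6 = 5; y_6 = 7; z_6 = 2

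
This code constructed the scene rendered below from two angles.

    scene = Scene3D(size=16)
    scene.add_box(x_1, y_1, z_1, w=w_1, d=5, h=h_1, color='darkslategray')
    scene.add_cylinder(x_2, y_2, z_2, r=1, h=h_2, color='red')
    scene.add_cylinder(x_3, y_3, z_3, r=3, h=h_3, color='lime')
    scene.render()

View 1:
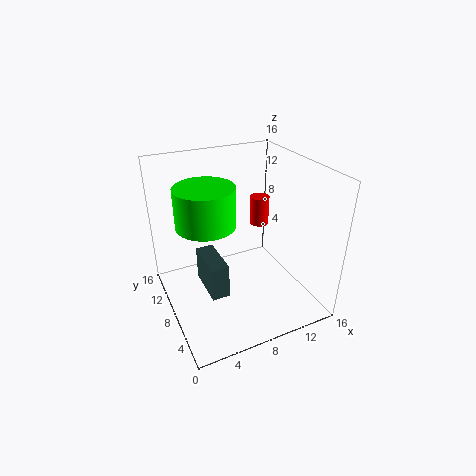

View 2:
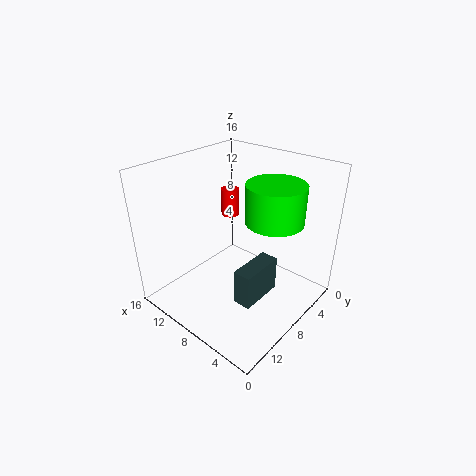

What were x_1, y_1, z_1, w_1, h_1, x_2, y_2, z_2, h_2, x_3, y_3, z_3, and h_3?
x_1 = 4
y_1 = 6
z_1 = 2
w_1 = 2
h_1 = 4
x_2 = 10
y_2 = 7
z_2 = 10
h_2 = 3
x_3 = 4
y_3 = 7
z_3 = 11
h_3 = 4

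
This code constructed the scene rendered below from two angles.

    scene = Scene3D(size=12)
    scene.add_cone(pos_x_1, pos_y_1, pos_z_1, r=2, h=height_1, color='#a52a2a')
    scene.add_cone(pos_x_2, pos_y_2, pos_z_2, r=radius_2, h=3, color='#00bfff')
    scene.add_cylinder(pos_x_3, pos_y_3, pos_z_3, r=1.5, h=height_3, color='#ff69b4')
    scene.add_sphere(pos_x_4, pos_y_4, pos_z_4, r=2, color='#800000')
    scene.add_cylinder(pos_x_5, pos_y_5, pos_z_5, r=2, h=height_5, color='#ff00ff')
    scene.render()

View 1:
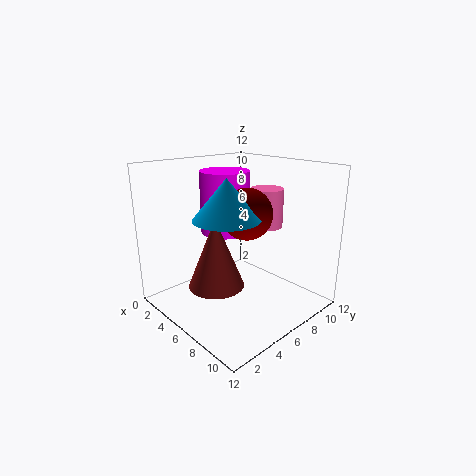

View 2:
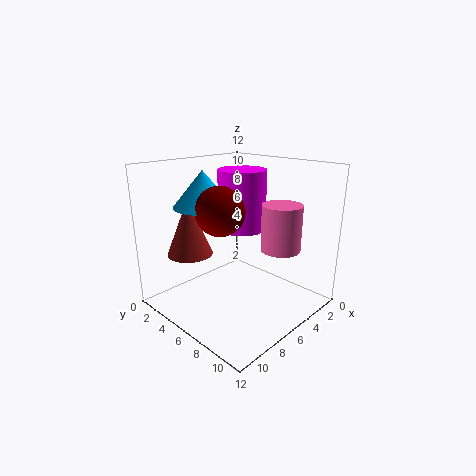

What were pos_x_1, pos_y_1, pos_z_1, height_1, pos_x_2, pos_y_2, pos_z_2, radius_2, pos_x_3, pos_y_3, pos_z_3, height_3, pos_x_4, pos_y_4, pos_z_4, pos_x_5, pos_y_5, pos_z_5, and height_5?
pos_x_1 = 8
pos_y_1 = 2
pos_z_1 = 4
height_1 = 5
pos_x_2 = 7.5
pos_y_2 = 3.5
pos_z_2 = 8.5
radius_2 = 2.5
pos_x_3 = 5.5
pos_y_3 = 10
pos_z_3 = 6
height_3 = 3.5
pos_x_4 = 7.5
pos_y_4 = 5.5
pos_z_4 = 8.5
pos_x_5 = 5
pos_y_5 = 5.5
pos_z_5 = 6.5
height_5 = 5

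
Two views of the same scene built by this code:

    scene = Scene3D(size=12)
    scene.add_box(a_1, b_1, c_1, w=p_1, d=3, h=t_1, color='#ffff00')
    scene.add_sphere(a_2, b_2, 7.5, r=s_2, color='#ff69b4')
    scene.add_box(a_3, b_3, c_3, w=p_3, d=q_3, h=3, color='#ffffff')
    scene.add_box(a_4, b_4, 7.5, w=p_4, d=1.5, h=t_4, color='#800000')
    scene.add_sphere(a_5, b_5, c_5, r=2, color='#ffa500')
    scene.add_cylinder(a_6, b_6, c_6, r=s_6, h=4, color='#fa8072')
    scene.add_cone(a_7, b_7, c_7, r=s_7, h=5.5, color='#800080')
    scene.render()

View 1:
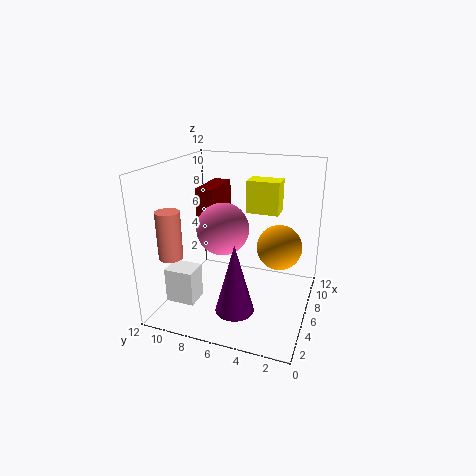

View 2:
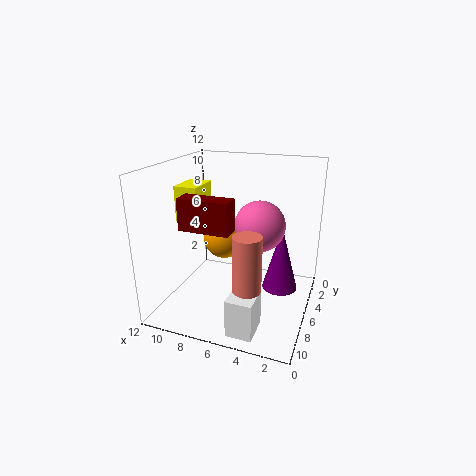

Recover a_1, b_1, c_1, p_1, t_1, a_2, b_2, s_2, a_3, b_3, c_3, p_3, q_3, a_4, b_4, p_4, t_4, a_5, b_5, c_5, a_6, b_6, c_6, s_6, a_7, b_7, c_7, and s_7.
a_1 = 9.5; b_1 = 3.5; c_1 = 7; p_1 = 2; t_1 = 3; a_2 = 4; b_2 = 6.5; s_2 = 2; a_3 = 3; b_3 = 9; c_3 = 0.5; p_3 = 2; q_3 = 2.5; a_4 = 5.5; b_4 = 8; p_4 = 4; t_4 = 2.5; a_5 = 8.5; b_5 = 3; c_5 = 4.5; a_6 = 3.5; b_6 = 11; c_6 = 4.5; s_6 = 1; a_7 = 2.5; b_7 = 5; c_7 = 1.5; s_7 = 1.5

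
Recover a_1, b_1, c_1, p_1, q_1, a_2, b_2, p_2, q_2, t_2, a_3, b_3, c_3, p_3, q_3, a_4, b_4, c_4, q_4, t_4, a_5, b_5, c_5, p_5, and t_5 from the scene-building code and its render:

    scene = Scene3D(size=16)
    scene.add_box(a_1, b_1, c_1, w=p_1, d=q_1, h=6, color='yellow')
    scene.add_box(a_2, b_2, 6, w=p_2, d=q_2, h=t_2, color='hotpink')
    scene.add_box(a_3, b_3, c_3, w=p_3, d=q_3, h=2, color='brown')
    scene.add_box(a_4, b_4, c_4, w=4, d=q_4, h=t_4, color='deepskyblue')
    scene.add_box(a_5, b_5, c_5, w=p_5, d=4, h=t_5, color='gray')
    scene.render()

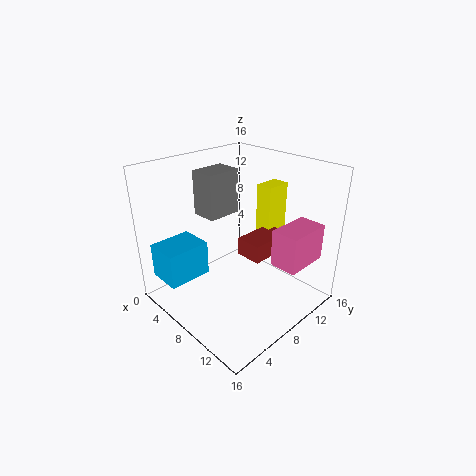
a_1 = 7, b_1 = 12, c_1 = 7, p_1 = 2, q_1 = 3, a_2 = 12, b_2 = 9, p_2 = 3, q_2 = 5, t_2 = 4, a_3 = 8, b_3 = 8, c_3 = 6, p_3 = 3, q_3 = 5, a_4 = 1, b_4 = 1, c_4 = 3, q_4 = 5, t_4 = 4, a_5 = 3, b_5 = 6, c_5 = 10, p_5 = 3, t_5 = 5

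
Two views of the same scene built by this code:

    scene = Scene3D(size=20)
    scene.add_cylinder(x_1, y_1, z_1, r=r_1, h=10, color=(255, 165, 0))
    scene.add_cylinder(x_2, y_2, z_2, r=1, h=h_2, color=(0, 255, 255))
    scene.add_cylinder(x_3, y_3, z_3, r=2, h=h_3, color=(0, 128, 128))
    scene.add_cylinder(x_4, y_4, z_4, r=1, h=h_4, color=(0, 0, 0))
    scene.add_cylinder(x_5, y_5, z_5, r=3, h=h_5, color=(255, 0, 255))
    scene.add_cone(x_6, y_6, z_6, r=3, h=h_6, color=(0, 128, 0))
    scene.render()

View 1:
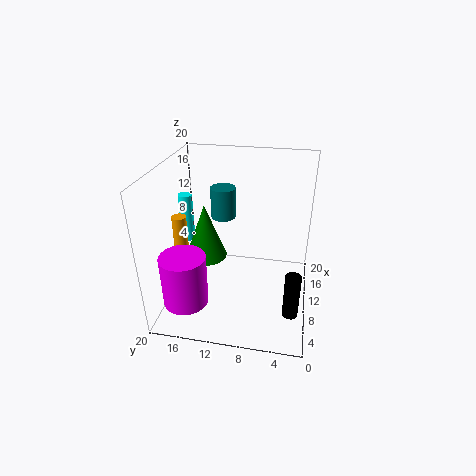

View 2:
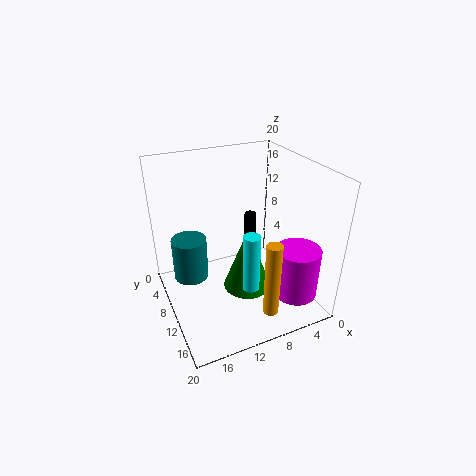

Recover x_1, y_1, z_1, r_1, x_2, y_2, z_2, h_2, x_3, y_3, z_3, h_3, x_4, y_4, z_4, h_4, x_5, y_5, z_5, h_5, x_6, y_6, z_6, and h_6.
x_1 = 9; y_1 = 18; z_1 = 3; r_1 = 1; x_2 = 12; y_2 = 18; z_2 = 8; h_2 = 7; x_3 = 18; y_3 = 14; z_3 = 9; h_3 = 5; x_4 = 4; y_4 = 2; z_4 = 3; h_4 = 6; x_5 = 4; y_5 = 16; z_5 = 3; h_5 = 7; x_6 = 11; y_6 = 15; z_6 = 6; h_6 = 8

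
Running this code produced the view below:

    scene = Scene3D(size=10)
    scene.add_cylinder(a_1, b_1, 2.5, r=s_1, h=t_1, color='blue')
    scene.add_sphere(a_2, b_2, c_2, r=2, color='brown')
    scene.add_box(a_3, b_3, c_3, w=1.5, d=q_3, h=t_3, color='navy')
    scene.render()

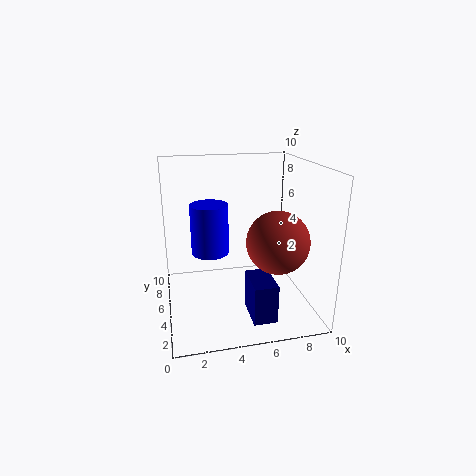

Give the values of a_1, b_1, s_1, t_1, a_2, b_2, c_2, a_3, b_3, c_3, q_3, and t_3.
a_1 = 3.5, b_1 = 8.5, s_1 = 1.5, t_1 = 4, a_2 = 7, b_2 = 2.5, c_2 = 5.5, a_3 = 5, b_3 = 0.5, c_3 = 1, q_3 = 2.5, t_3 = 2.5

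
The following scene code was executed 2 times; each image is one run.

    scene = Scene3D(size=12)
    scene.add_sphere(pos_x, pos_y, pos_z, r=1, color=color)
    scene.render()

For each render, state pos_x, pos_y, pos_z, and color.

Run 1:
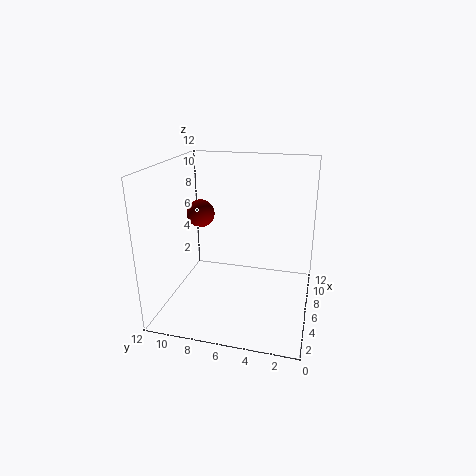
pos_x = 3
pos_y = 8
pos_z = 9
color = 'maroon'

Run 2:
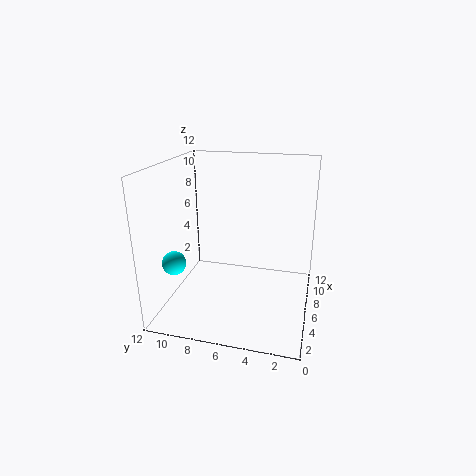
pos_x = 4
pos_y = 11
pos_z = 4
color = 'cyan'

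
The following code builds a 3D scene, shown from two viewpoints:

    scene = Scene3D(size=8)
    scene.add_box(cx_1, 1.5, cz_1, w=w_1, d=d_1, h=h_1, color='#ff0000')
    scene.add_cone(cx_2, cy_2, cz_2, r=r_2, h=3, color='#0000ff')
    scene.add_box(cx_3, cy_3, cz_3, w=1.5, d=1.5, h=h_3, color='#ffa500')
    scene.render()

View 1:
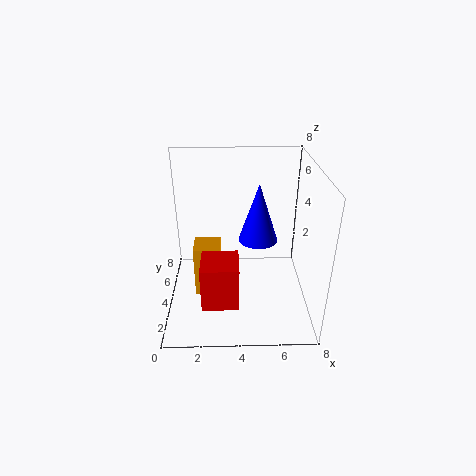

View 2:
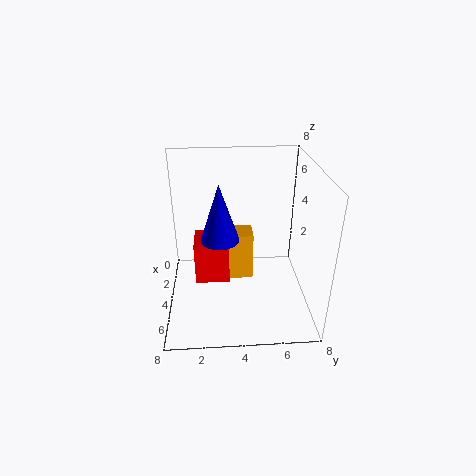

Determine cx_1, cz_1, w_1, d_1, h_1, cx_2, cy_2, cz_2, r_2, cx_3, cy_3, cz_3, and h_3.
cx_1 = 2, cz_1 = 1, w_1 = 2, d_1 = 2, h_1 = 2.5, cx_2 = 5, cy_2 = 3, cz_2 = 4.5, r_2 = 1, cx_3 = 1.5, cy_3 = 3.5, cz_3 = 0.5, h_3 = 3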